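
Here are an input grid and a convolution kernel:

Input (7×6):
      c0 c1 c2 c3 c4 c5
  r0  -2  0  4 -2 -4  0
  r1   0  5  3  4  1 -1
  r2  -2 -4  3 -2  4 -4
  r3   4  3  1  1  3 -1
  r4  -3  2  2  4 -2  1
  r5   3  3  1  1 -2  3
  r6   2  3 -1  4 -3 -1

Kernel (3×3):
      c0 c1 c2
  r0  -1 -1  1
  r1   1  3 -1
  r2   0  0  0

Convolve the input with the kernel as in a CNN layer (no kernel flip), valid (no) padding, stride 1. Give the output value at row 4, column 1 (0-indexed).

5

The receptive field on the input at this output position is [2 2 4 / 3 1 1 / 3 -1 4]. Elementwise product with the kernel and sum: 2·-1 + 2·-1 + 4·1 + 3·1 + 1·3 + 1·-1.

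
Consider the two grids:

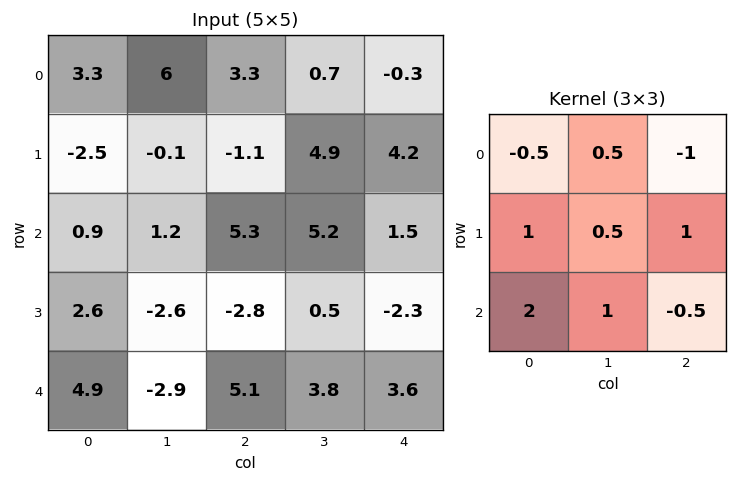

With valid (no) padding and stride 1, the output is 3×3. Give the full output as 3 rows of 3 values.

-5.25 7.3 19.6
13.1 -4.6 4.25
-2.3 -9.25 5.8

Output[0,0]: The receptive field on the input at this output position is [3.3 6 3.3 / -2.5 -0.1 -1.1 / 0.9 1.2 5.3]. Elementwise product with the kernel and sum: 3.3·-0.5 + 6·0.5 + 3.3·-1 + -2.5·1 + -0.1·0.5 + -1.1·1 + 0.9·2 + 1.2·1 + 5.3·-0.5.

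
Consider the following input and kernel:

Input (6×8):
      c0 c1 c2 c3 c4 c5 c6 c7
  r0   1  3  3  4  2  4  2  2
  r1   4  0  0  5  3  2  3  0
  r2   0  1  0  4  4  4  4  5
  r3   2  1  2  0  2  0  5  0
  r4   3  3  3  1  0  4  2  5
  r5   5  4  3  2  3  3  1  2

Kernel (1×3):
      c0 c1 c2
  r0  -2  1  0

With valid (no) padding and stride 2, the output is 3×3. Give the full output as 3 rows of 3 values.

Output[0,0]: The receptive field on the input at this output position is [1 3 3]. Elementwise product with the kernel and sum: 1·-2 + 3·1.
Output[0,1]: The receptive field on the input at this output position is [3 4 2]. Elementwise product with the kernel and sum: 3·-2 + 4·1.

1 -2 0
1 4 -4
-3 -5 4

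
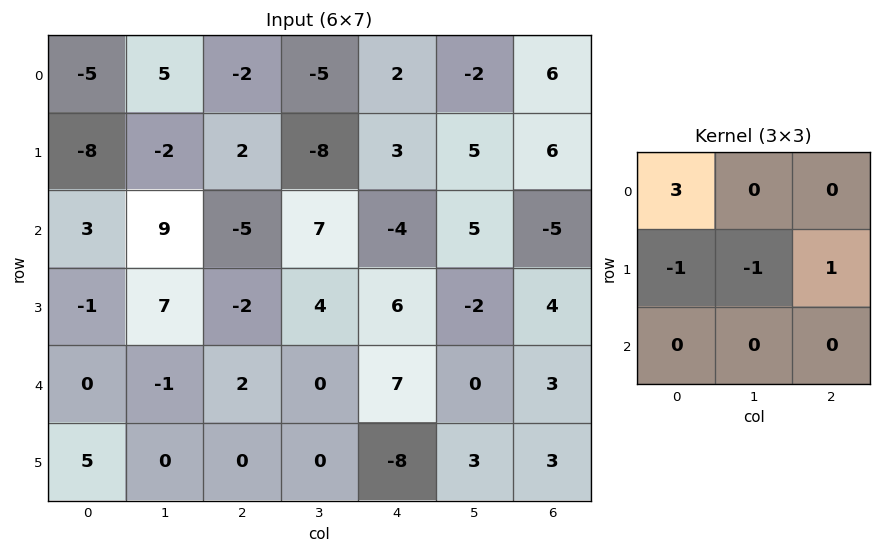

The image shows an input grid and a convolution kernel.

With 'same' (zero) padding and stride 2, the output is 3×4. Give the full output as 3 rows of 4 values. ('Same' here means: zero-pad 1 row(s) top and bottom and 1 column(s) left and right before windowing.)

10 -8 1 -4
6 -3 -22 15
-1 20 5 -9

Output[0,0]: The receptive field on the zero-padded input at this output position is [0 0 0 / 0 -5 5 / 0 -8 -2]. Elementwise product with the kernel and sum: 0·3 + 0·-1 + -5·-1 + 5·1.
Output[0,1]: The receptive field on the zero-padded input at this output position is [0 0 0 / 5 -2 -5 / -2 2 -8]. Elementwise product with the kernel and sum: 0·3 + 5·-1 + -2·-1 + -5·1.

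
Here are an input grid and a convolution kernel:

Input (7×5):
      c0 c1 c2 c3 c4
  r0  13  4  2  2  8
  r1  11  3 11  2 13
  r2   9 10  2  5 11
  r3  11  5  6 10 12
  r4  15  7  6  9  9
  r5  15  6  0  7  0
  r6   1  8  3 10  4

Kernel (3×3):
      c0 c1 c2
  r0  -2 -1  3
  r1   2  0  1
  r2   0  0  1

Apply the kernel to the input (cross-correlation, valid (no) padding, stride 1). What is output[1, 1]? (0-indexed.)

24

The receptive field on the input at this output position is [3 11 2 / 10 2 5 / 5 6 10]. Elementwise product with the kernel and sum: 3·-2 + 11·-1 + 2·3 + 10·2 + 5·1 + 10·1.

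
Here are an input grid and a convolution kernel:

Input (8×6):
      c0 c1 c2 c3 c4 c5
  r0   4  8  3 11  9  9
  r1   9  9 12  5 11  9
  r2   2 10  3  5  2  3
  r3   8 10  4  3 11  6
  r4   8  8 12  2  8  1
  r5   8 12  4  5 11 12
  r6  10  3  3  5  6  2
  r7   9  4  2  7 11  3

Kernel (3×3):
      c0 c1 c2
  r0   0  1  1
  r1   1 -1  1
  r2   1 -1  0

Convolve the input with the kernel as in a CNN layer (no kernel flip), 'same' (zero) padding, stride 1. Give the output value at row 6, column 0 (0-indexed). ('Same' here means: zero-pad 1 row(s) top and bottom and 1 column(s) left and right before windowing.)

4

The receptive field on the zero-padded input at this output position is [0 8 12 / 0 10 3 / 0 9 4]. Elementwise product with the kernel and sum: 8·1 + 12·1 + 0·1 + 10·-1 + 3·1 + 0·1 + 9·-1.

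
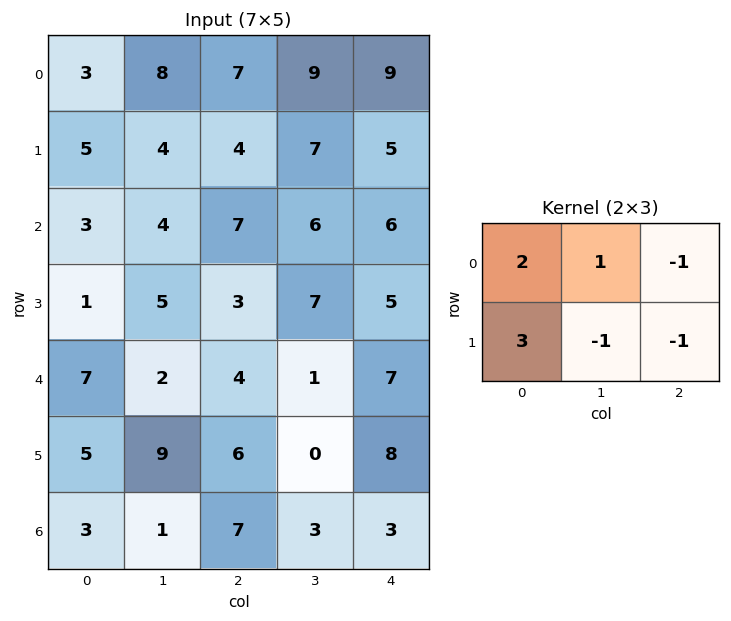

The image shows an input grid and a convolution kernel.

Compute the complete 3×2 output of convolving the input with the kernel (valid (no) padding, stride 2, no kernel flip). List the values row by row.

14 14
-2 11
12 12

Output[0,0]: The receptive field on the input at this output position is [3 8 7 / 5 4 4]. Elementwise product with the kernel and sum: 3·2 + 8·1 + 7·-1 + 5·3 + 4·-1 + 4·-1.
Output[0,1]: The receptive field on the input at this output position is [7 9 9 / 4 7 5]. Elementwise product with the kernel and sum: 7·2 + 9·1 + 9·-1 + 4·3 + 7·-1 + 5·-1.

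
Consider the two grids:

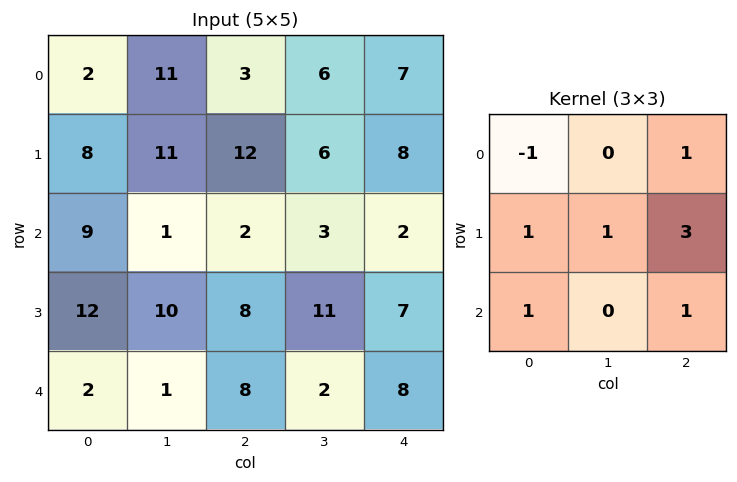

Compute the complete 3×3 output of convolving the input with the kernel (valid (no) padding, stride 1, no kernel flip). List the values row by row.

Output[0,0]: The receptive field on the input at this output position is [2 11 3 / 8 11 12 / 9 1 2]. Elementwise product with the kernel and sum: 2·-1 + 3·1 + 8·1 + 11·1 + 12·3 + 9·1 + 2·1.
Output[0,1]: The receptive field on the input at this output position is [11 3 6 / 11 12 6 / 1 2 3]. Elementwise product with the kernel and sum: 11·-1 + 6·1 + 11·1 + 12·1 + 6·3 + 1·1 + 3·1.

67 40 50
40 28 22
49 56 56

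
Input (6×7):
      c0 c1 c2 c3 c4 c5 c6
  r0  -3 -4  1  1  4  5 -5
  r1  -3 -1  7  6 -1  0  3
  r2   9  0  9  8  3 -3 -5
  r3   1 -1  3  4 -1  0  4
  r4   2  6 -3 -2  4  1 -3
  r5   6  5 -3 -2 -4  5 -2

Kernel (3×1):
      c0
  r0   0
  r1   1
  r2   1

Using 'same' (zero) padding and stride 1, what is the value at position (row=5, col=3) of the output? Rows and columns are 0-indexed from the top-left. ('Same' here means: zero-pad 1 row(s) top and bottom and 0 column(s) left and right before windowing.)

-2

The receptive field on the zero-padded input at this output position is [-2 / -2 / 0]. Elementwise product with the kernel and sum: -2·1 + 0·1.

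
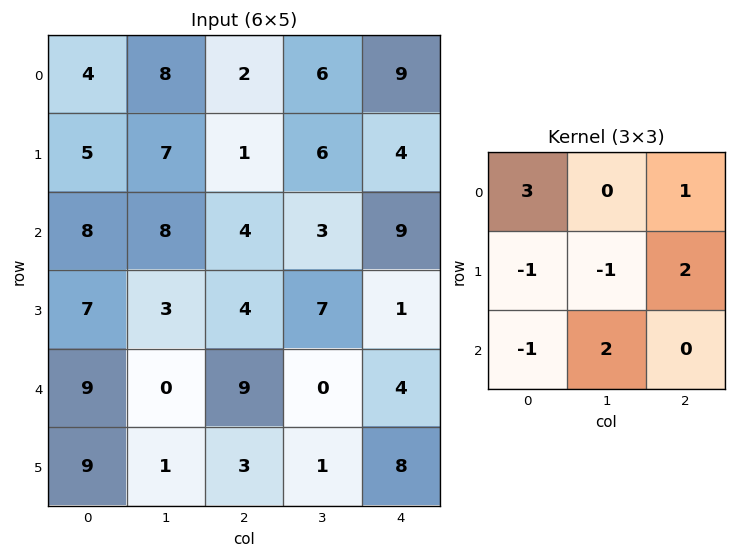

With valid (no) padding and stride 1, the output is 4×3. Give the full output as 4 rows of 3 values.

Output[0,0]: The receptive field on the input at this output position is [4 8 2 / 5 7 1 / 8 8 4]. Elementwise product with the kernel and sum: 4·3 + 2·1 + 5·-1 + 7·-1 + 1·2 + 8·-1 + 8·2.

12 34 18
7 26 28
17 52 3
27 12 11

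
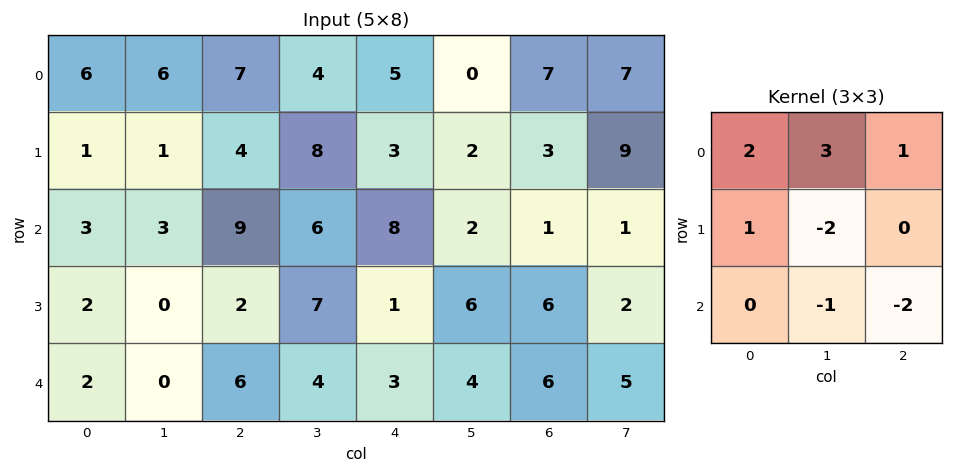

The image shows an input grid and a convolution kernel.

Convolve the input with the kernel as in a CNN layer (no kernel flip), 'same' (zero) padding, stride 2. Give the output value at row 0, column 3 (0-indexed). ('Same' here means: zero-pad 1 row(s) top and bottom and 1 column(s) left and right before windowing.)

The receptive field on the zero-padded input at this output position is [0 0 0 / 0 7 7 / 2 3 9]. Elementwise product with the kernel and sum: 0·2 + 0·3 + 0·1 + 0·1 + 7·-2 + 3·-1 + 9·-2.

-35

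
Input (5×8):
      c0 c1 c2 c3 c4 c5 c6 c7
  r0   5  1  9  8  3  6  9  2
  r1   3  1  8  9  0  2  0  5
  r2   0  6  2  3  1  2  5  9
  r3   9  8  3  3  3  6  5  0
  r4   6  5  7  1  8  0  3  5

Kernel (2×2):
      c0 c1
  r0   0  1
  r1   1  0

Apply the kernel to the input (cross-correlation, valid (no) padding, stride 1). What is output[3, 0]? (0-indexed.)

14

The receptive field on the input at this output position is [9 8 / 6 5]. Elementwise product with the kernel and sum: 8·1 + 6·1.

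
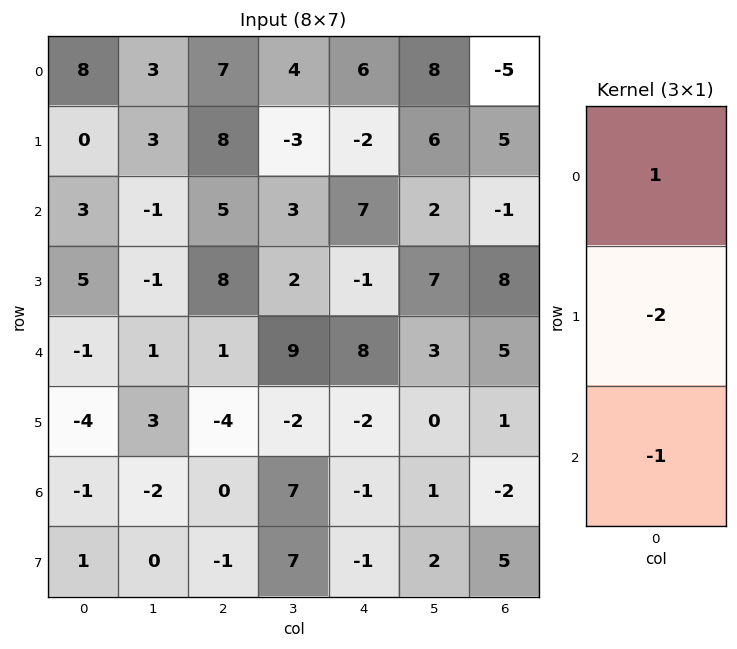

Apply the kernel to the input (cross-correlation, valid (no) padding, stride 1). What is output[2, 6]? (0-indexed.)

The receptive field on the input at this output position is [-1 / 8 / 5]. Elementwise product with the kernel and sum: -1·1 + 8·-2 + 5·-1.

-22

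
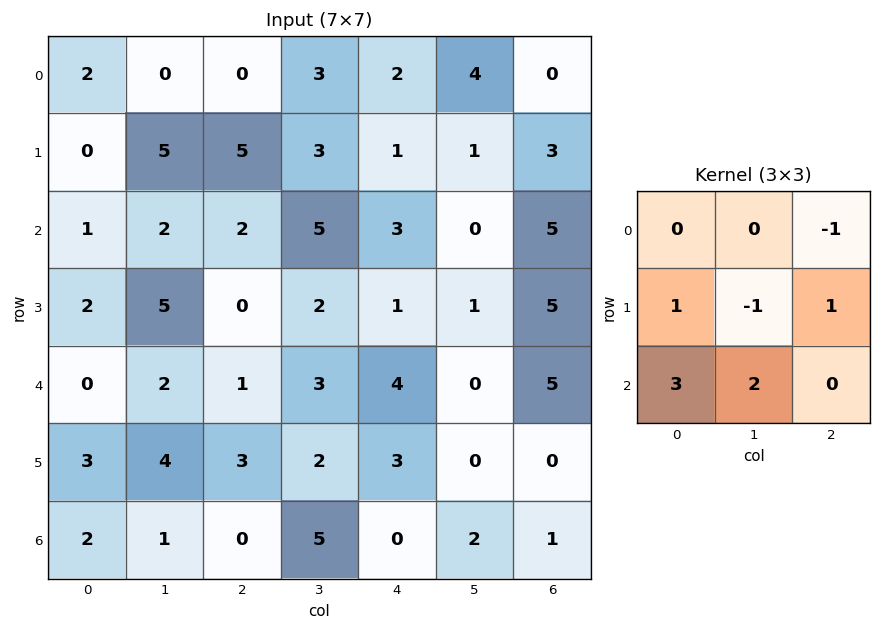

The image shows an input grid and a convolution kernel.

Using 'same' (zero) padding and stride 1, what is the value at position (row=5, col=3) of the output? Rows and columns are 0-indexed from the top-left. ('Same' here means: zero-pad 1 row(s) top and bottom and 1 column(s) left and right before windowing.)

The receptive field on the zero-padded input at this output position is [1 3 4 / 3 2 3 / 0 5 0]. Elementwise product with the kernel and sum: 4·-1 + 3·1 + 2·-1 + 3·1 + 0·3 + 5·2.

10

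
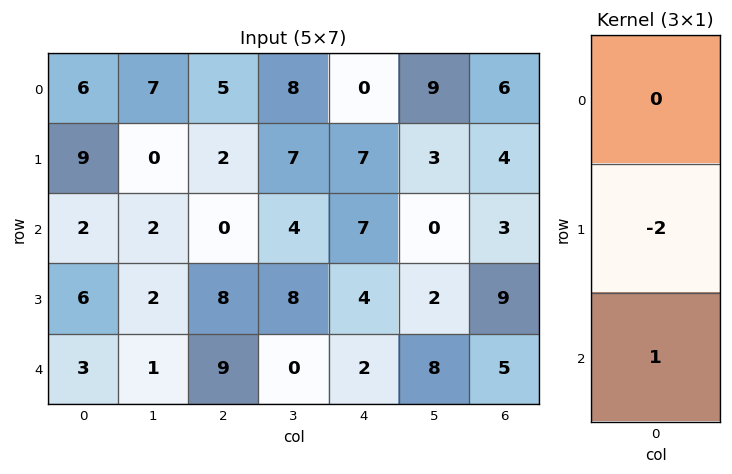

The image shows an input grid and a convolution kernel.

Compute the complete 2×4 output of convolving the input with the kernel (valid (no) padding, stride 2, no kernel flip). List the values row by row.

-16 -4 -7 -5
-9 -7 -6 -13

Output[0,0]: The receptive field on the input at this output position is [6 / 9 / 2]. Elementwise product with the kernel and sum: 9·-2 + 2·1.
Output[0,1]: The receptive field on the input at this output position is [5 / 2 / 0]. Elementwise product with the kernel and sum: 2·-2 + 0·1.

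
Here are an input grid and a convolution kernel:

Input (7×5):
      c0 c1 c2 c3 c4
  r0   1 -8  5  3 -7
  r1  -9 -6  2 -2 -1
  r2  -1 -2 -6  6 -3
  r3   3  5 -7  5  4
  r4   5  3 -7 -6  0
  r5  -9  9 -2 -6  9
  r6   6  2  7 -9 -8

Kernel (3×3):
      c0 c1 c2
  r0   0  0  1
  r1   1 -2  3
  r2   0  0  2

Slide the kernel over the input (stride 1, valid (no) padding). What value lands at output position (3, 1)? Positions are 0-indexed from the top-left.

The receptive field on the input at this output position is [5 -7 5 / 3 -7 -6 / 9 -2 -6]. Elementwise product with the kernel and sum: 5·1 + 3·1 + -7·-2 + -6·3 + -6·2.

-8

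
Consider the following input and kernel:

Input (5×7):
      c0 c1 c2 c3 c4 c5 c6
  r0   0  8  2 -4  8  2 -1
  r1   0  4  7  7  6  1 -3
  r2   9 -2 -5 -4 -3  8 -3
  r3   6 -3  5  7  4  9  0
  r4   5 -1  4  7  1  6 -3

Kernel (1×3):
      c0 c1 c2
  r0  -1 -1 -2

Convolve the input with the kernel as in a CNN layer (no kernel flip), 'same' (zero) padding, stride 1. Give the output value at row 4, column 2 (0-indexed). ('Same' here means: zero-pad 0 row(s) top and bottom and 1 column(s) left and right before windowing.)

-17

The receptive field on the zero-padded input at this output position is [-1 4 7]. Elementwise product with the kernel and sum: -1·-1 + 4·-1 + 7·-2.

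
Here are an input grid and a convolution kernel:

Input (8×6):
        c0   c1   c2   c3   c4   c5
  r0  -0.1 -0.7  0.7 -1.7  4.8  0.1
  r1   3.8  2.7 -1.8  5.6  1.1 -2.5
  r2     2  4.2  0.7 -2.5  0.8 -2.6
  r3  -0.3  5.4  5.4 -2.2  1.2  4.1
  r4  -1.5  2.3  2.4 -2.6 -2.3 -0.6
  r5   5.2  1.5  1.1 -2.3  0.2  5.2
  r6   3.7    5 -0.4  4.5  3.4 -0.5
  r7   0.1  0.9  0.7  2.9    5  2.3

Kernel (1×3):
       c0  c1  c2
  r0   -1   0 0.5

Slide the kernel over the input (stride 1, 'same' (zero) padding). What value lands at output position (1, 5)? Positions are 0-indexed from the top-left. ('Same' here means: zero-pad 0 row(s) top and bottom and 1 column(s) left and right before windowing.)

The receptive field on the zero-padded input at this output position is [1.1 -2.5 0]. Elementwise product with the kernel and sum: 1.1·-1 + 0·0.5.

-1.1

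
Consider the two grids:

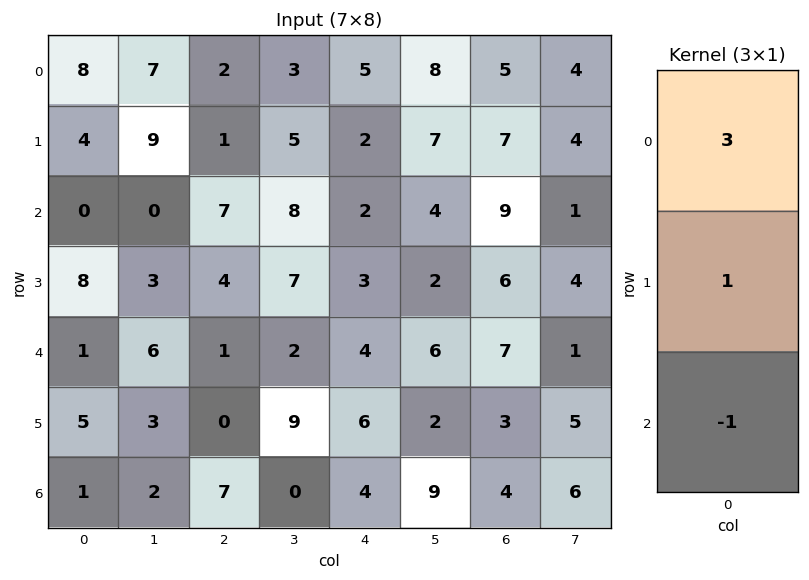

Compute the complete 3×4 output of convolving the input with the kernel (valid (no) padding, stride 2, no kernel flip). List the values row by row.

Output[0,0]: The receptive field on the input at this output position is [8 / 4 / 0]. Elementwise product with the kernel and sum: 8·3 + 4·1 + 0·-1.
Output[0,1]: The receptive field on the input at this output position is [2 / 1 / 7]. Elementwise product with the kernel and sum: 2·3 + 1·1 + 7·-1.

28 0 15 13
7 24 5 26
7 -4 14 20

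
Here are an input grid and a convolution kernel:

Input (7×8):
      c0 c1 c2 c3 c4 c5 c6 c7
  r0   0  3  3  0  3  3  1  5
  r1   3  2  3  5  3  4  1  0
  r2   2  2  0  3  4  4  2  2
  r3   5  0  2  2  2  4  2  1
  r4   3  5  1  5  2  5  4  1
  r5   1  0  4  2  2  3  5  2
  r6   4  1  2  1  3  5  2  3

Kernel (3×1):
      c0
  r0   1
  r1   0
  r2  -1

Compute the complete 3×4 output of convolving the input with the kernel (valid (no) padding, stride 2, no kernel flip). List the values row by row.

Output[0,0]: The receptive field on the input at this output position is [0 / 3 / 2]. Elementwise product with the kernel and sum: 0·1 + 2·-1.
Output[0,1]: The receptive field on the input at this output position is [3 / 3 / 0]. Elementwise product with the kernel and sum: 3·1 + 0·-1.

-2 3 -1 -1
-1 -1 2 -2
-1 -1 -1 2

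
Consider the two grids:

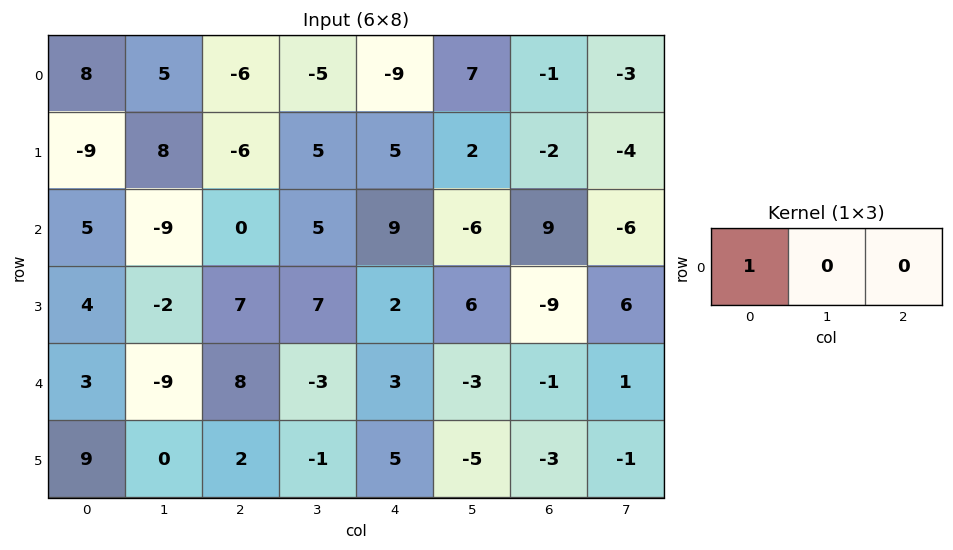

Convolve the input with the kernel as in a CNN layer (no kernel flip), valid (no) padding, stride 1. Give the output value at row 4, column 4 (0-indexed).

The receptive field on the input at this output position is [3 -3 -1]. Elementwise product with the kernel and sum: 3·1.

3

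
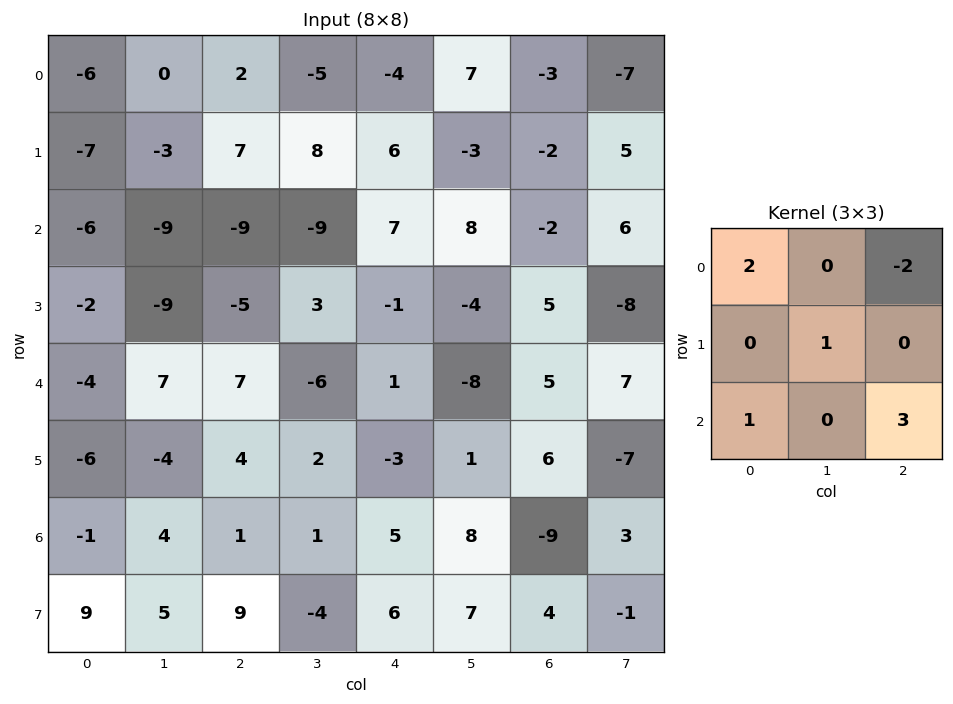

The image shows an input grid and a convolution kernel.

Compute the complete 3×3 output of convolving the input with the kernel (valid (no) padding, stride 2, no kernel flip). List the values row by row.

-52 32 -4
14 -19 30
-24 30 -29

Output[0,0]: The receptive field on the input at this output position is [-6 0 2 / -7 -3 7 / -6 -9 -9]. Elementwise product with the kernel and sum: -6·2 + 2·-2 + -3·1 + -6·1 + -9·3.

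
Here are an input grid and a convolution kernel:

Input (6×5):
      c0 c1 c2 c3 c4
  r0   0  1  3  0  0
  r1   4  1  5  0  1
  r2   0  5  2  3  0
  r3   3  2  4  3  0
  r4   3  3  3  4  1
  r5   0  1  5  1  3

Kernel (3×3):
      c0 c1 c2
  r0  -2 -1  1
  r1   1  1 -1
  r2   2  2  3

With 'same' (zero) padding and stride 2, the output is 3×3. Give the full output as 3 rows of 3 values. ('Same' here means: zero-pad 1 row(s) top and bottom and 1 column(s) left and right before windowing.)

10 16 2
4 18 8
2 12 7

Output[0,0]: The receptive field on the zero-padded input at this output position is [0 0 0 / 0 0 1 / 0 4 1]. Elementwise product with the kernel and sum: 0·-2 + 0·-1 + 0·1 + 0·1 + 0·1 + 1·-1 + 0·2 + 4·2 + 1·3.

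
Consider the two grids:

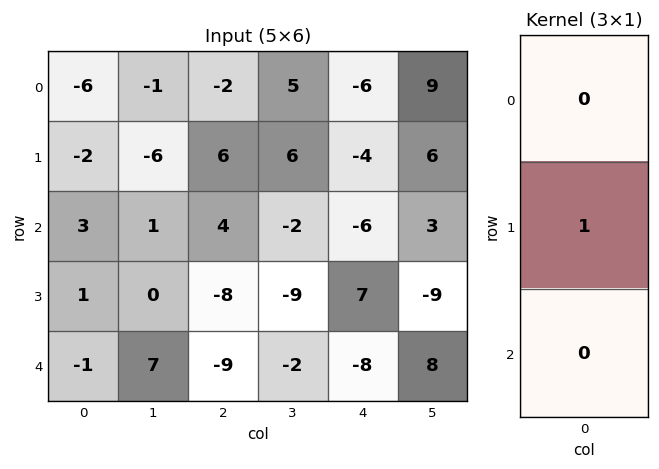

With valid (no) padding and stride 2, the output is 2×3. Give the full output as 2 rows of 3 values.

-2 6 -4
1 -8 7

Output[0,0]: The receptive field on the input at this output position is [-6 / -2 / 3]. Elementwise product with the kernel and sum: -2·1.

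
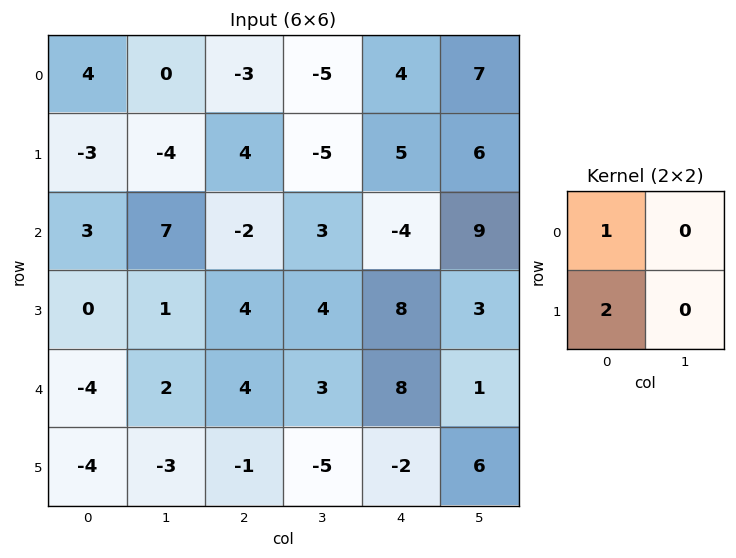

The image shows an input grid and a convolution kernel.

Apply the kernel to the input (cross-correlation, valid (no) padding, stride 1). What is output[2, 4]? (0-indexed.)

12

The receptive field on the input at this output position is [-4 9 / 8 3]. Elementwise product with the kernel and sum: -4·1 + 8·2.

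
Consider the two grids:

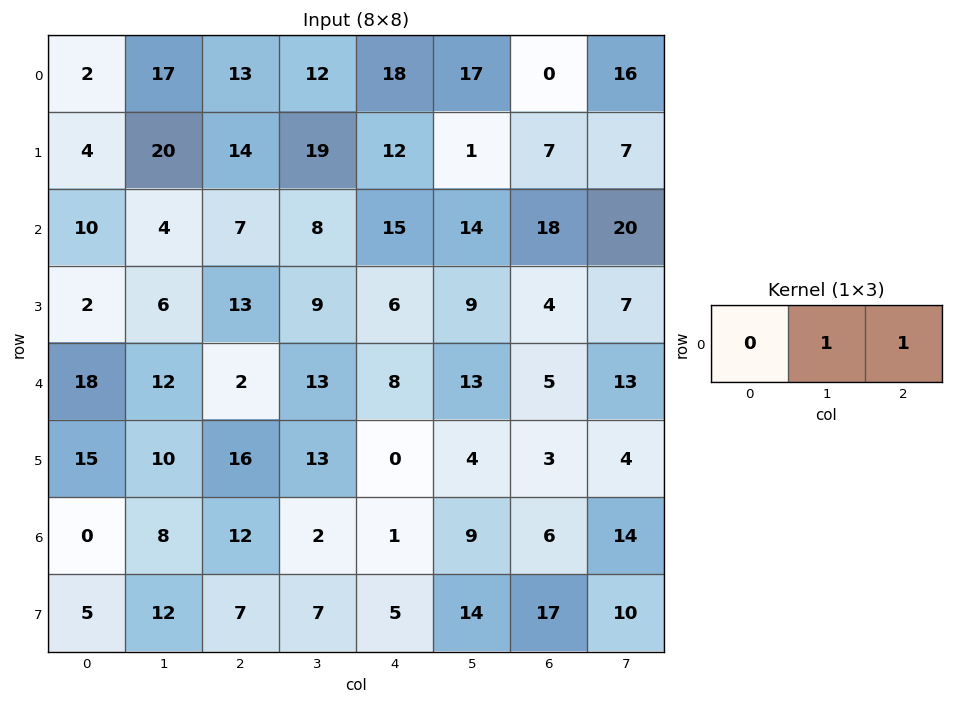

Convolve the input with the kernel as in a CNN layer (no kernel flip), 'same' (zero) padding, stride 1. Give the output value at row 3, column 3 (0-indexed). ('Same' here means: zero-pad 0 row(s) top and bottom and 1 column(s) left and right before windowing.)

The receptive field on the zero-padded input at this output position is [13 9 6]. Elementwise product with the kernel and sum: 9·1 + 6·1.

15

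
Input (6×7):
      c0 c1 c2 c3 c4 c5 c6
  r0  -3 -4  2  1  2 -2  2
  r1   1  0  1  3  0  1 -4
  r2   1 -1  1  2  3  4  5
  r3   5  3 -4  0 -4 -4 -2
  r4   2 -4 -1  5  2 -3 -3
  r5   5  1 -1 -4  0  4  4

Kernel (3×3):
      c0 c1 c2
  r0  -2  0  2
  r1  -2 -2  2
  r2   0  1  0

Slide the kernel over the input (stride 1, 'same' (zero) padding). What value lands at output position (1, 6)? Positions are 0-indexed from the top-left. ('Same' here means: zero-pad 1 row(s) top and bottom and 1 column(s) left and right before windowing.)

15

The receptive field on the zero-padded input at this output position is [-2 2 0 / 1 -4 0 / 4 5 0]. Elementwise product with the kernel and sum: -2·-2 + 0·2 + 1·-2 + -4·-2 + 0·2 + 5·1.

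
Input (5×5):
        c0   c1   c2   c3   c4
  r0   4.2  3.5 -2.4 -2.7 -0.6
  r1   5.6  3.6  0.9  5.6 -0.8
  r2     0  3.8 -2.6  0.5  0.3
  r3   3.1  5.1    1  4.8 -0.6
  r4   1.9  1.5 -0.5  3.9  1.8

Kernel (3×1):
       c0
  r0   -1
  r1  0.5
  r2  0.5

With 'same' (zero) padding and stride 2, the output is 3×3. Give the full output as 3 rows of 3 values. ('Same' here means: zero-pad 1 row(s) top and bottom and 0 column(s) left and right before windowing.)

Output[0,0]: The receptive field on the zero-padded input at this output position is [0 / 4.2 / 5.6]. Elementwise product with the kernel and sum: 0·-1 + 4.2·0.5 + 5.6·0.5.

4.9 -0.75 -0.7
-4.05 -1.7 0.65
-2.15 -1.25 1.5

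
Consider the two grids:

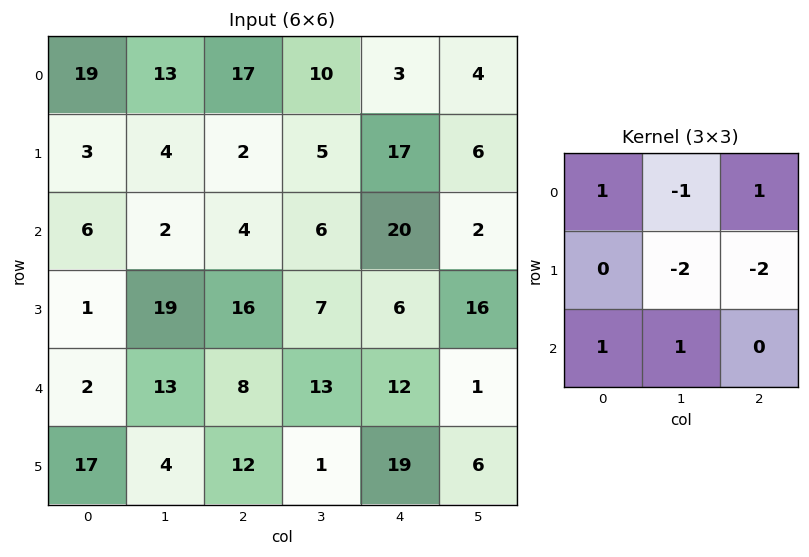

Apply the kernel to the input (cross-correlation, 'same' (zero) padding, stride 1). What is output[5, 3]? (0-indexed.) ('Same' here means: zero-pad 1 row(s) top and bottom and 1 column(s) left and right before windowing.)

The receptive field on the zero-padded input at this output position is [8 13 12 / 12 1 19 / 0 0 0]. Elementwise product with the kernel and sum: 8·1 + 13·-1 + 12·1 + 1·-2 + 19·-2 + 0·1 + 0·1.

-33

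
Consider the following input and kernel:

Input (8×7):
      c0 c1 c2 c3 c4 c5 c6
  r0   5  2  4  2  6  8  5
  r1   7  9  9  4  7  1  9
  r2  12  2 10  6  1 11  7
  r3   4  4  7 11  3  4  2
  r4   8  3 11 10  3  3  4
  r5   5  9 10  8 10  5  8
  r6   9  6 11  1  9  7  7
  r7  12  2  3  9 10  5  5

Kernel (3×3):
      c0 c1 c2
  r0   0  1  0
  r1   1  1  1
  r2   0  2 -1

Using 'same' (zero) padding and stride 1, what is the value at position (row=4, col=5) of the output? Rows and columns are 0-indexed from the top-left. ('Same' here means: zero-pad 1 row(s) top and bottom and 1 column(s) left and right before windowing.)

16

The receptive field on the zero-padded input at this output position is [3 4 2 / 3 3 4 / 10 5 8]. Elementwise product with the kernel and sum: 4·1 + 3·1 + 3·1 + 4·1 + 5·2 + 8·-1.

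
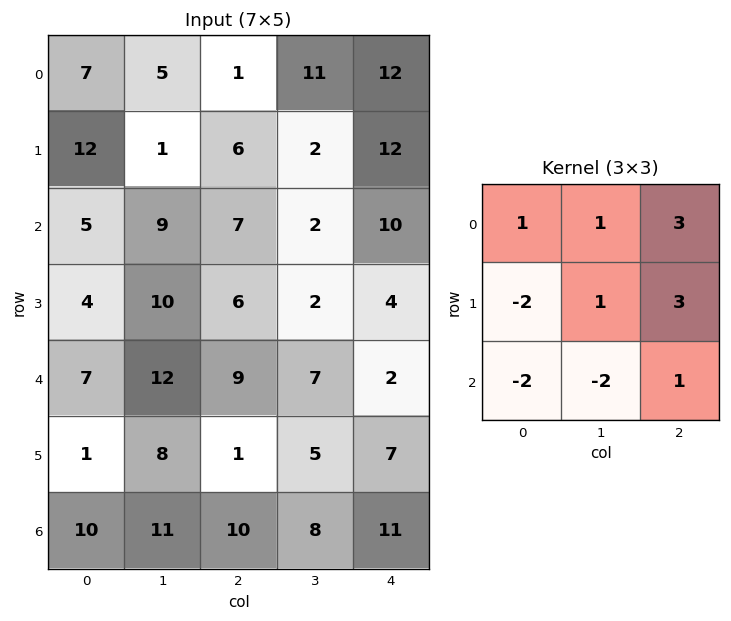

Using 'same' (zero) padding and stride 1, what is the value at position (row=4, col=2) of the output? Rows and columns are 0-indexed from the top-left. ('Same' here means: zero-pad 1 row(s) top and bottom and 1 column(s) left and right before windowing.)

The receptive field on the zero-padded input at this output position is [10 6 2 / 12 9 7 / 8 1 5]. Elementwise product with the kernel and sum: 10·1 + 6·1 + 2·3 + 12·-2 + 9·1 + 7·3 + 8·-2 + 1·-2 + 5·1.

15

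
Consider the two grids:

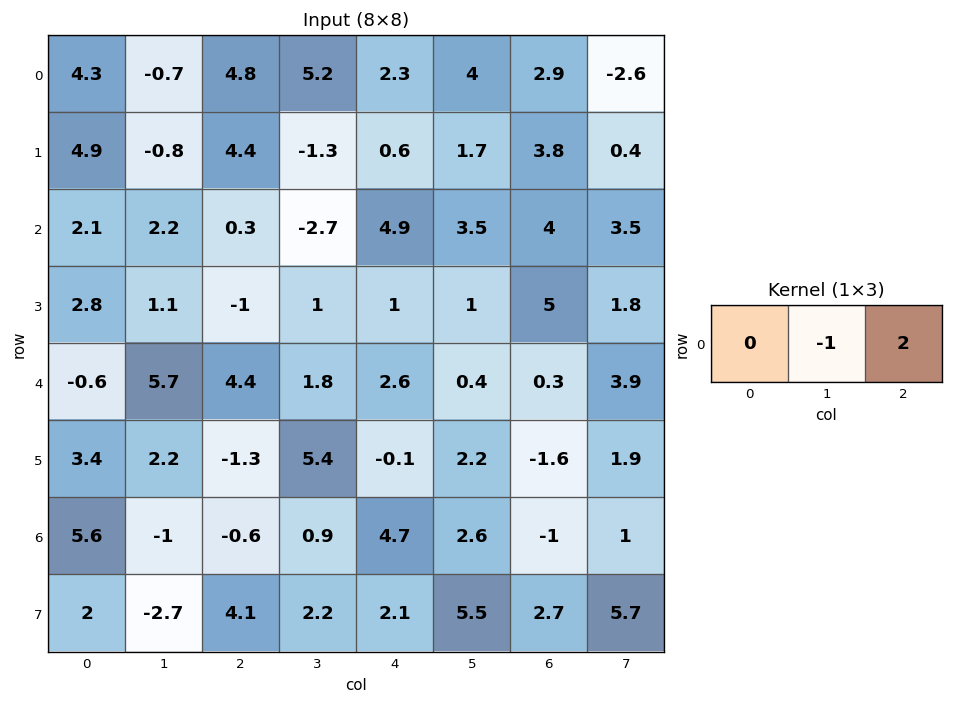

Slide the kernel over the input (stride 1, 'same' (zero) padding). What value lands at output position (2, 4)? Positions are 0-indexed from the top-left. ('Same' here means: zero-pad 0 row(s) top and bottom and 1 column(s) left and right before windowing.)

The receptive field on the zero-padded input at this output position is [-2.7 4.9 3.5]. Elementwise product with the kernel and sum: 4.9·-1 + 3.5·2.

2.1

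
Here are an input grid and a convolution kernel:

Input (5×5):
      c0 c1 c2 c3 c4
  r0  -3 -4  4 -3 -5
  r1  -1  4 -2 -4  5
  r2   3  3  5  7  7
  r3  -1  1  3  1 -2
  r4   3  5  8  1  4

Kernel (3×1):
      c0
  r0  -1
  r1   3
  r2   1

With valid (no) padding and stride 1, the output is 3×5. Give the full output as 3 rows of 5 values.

Output[0,0]: The receptive field on the input at this output position is [-3 / -1 / 3]. Elementwise product with the kernel and sum: -3·-1 + -1·3 + 3·1.
Output[0,1]: The receptive field on the input at this output position is [-4 / 4 / 3]. Elementwise product with the kernel and sum: -4·-1 + 4·3 + 3·1.

3 19 -5 -2 27
9 6 20 26 14
-3 5 12 -3 -9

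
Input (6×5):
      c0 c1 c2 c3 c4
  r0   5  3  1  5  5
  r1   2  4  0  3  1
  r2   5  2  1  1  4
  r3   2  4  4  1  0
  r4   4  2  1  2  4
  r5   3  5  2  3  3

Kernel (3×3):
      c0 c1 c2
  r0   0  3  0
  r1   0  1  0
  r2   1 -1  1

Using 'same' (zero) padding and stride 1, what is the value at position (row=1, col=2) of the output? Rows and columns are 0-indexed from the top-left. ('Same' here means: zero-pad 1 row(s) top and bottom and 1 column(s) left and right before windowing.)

5

The receptive field on the zero-padded input at this output position is [3 1 5 / 4 0 3 / 2 1 1]. Elementwise product with the kernel and sum: 1·3 + 0·1 + 2·1 + 1·-1 + 1·1.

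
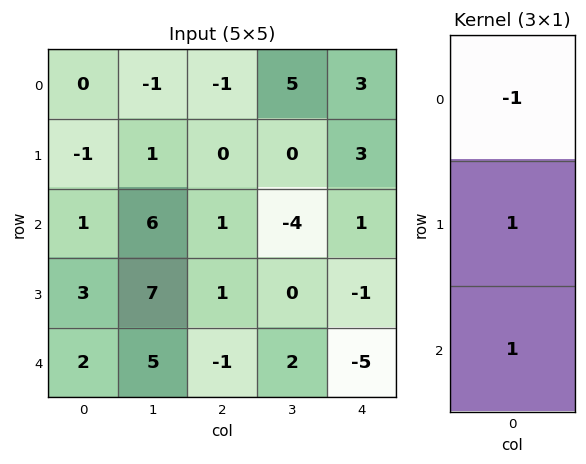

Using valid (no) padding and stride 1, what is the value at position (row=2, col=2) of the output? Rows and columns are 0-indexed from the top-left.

-1

The receptive field on the input at this output position is [1 / 1 / -1]. Elementwise product with the kernel and sum: 1·-1 + 1·1 + -1·1.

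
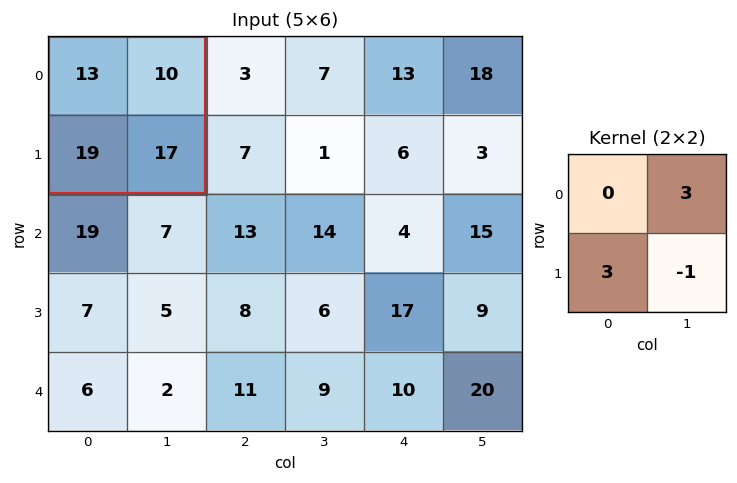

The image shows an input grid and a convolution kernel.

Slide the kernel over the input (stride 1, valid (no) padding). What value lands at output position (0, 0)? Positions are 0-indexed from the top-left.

70

The receptive field on the input at this output position is [13 10 / 19 17]. Elementwise product with the kernel and sum: 10·3 + 19·3 + 17·-1.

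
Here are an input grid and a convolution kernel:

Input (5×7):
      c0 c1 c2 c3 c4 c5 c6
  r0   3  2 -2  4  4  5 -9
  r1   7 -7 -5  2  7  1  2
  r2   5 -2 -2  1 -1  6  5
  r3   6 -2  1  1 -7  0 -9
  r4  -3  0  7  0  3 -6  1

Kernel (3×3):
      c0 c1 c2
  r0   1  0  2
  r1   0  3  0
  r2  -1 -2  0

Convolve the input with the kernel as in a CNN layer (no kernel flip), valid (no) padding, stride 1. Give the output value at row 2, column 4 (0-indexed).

The receptive field on the input at this output position is [-1 6 5 / -7 0 -9 / 3 -6 1]. Elementwise product with the kernel and sum: -1·1 + 5·2 + 0·3 + 3·-1 + -6·-2.

18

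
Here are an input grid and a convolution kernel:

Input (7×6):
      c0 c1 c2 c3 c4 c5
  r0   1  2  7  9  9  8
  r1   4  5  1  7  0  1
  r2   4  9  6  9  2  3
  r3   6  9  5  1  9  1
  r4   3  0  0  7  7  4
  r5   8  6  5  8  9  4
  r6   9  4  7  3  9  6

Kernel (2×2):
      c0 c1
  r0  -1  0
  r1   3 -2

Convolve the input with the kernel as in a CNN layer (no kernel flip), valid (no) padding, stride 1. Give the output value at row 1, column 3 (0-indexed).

16

The receptive field on the input at this output position is [7 0 / 9 2]. Elementwise product with the kernel and sum: 7·-1 + 9·3 + 2·-2.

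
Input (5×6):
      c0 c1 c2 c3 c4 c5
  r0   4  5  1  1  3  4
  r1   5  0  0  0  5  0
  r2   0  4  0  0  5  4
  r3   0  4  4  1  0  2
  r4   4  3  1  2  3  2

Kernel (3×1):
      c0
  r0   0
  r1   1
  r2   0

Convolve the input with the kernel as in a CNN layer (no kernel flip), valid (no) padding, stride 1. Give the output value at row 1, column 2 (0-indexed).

0

The receptive field on the input at this output position is [0 / 0 / 4]. Elementwise product with the kernel and sum: 0·1.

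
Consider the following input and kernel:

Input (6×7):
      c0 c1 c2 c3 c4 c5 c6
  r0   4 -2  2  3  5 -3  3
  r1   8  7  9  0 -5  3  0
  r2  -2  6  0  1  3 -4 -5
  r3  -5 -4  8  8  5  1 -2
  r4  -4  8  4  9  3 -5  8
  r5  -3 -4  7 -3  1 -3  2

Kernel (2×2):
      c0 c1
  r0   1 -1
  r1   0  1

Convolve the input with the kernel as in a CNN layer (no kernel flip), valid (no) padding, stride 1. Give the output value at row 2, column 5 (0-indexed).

-1

The receptive field on the input at this output position is [-4 -5 / 1 -2]. Elementwise product with the kernel and sum: -4·1 + -5·-1 + -2·1.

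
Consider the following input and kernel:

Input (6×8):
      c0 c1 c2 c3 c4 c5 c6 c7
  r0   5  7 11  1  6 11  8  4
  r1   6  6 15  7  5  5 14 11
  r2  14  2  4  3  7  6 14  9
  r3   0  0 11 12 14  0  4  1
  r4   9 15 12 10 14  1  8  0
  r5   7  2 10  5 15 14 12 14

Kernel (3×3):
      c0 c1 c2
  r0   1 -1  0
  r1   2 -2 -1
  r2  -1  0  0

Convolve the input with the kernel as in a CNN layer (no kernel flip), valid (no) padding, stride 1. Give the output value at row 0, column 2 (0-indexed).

The receptive field on the input at this output position is [11 1 6 / 15 7 5 / 4 3 7]. Elementwise product with the kernel and sum: 11·1 + 1·-1 + 15·2 + 7·-2 + 5·-1 + 4·-1.

17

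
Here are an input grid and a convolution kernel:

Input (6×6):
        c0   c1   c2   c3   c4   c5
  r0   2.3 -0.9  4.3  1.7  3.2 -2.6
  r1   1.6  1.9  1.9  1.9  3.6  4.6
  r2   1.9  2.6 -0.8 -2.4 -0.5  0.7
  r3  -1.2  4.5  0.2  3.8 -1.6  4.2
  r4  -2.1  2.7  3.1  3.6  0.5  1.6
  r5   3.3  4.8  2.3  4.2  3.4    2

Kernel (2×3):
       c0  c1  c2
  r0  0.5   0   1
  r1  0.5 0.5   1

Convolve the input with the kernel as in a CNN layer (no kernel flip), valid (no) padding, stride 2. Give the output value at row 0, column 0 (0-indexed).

The receptive field on the input at this output position is [2.3 -0.9 4.3 / 1.6 1.9 1.9]. Elementwise product with the kernel and sum: 2.3·0.5 + 4.3·1 + 1.6·0.5 + 1.9·0.5 + 1.9·1.

9.1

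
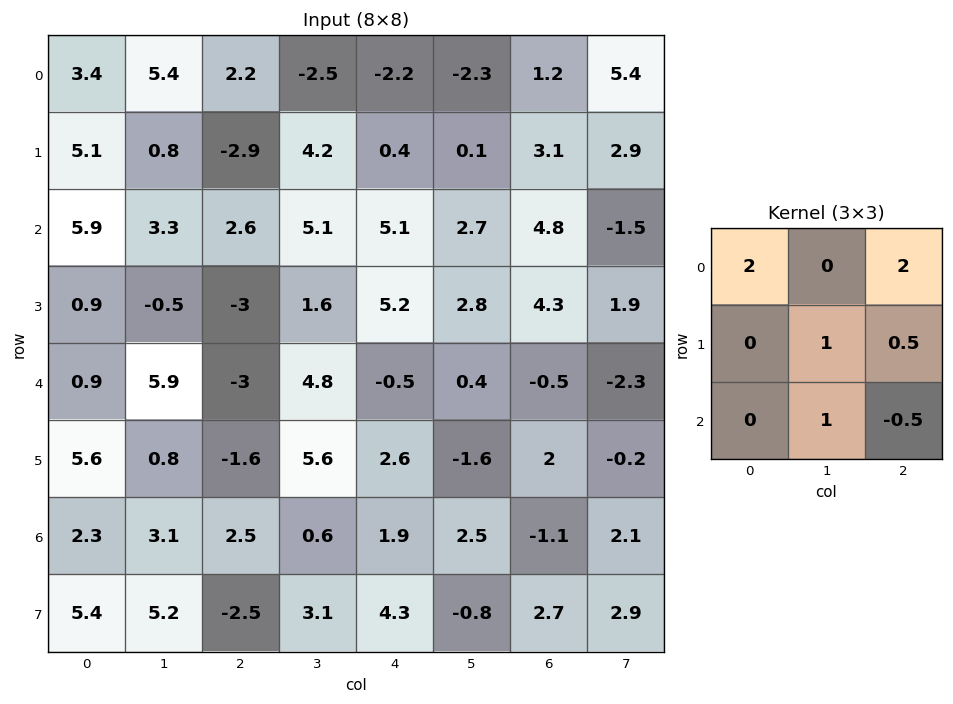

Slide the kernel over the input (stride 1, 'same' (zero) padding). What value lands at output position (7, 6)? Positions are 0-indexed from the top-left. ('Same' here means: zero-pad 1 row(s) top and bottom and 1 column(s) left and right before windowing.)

The receptive field on the zero-padded input at this output position is [2.5 -1.1 2.1 / -0.8 2.7 2.9 / 0 0 0]. Elementwise product with the kernel and sum: 2.5·2 + 2.1·2 + 2.7·1 + 2.9·0.5 + 0·1 + 0·-0.5.

13.35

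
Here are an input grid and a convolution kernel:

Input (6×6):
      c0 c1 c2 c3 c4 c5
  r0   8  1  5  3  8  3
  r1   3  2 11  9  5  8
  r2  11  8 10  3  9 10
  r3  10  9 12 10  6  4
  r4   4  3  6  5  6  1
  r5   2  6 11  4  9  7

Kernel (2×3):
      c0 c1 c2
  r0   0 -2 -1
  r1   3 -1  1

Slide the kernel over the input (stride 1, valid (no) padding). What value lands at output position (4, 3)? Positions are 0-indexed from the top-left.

The receptive field on the input at this output position is [5 6 1 / 4 9 7]. Elementwise product with the kernel and sum: 6·-2 + 1·-1 + 4·3 + 9·-1 + 7·1.

-3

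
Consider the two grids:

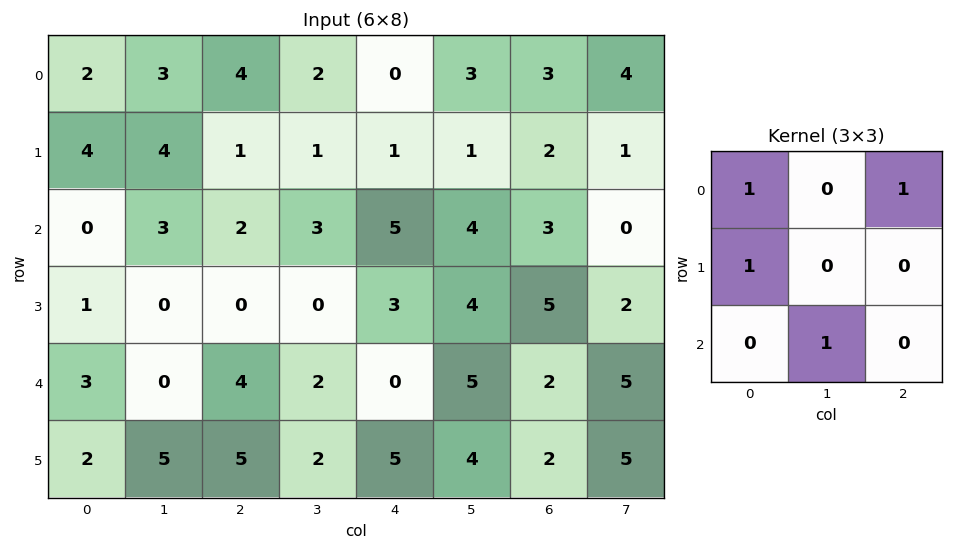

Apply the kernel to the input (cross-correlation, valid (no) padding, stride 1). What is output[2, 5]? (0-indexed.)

10

The receptive field on the input at this output position is [4 3 0 / 4 5 2 / 5 2 5]. Elementwise product with the kernel and sum: 4·1 + 0·1 + 4·1 + 2·1.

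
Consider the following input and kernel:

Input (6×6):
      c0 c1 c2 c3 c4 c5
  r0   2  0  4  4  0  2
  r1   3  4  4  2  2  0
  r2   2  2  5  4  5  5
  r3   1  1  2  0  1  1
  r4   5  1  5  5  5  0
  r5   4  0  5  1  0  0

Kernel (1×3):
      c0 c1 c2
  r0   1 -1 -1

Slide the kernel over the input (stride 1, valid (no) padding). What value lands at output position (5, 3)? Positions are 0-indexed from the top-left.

1

The receptive field on the input at this output position is [1 0 0]. Elementwise product with the kernel and sum: 1·1 + 0·-1 + 0·-1.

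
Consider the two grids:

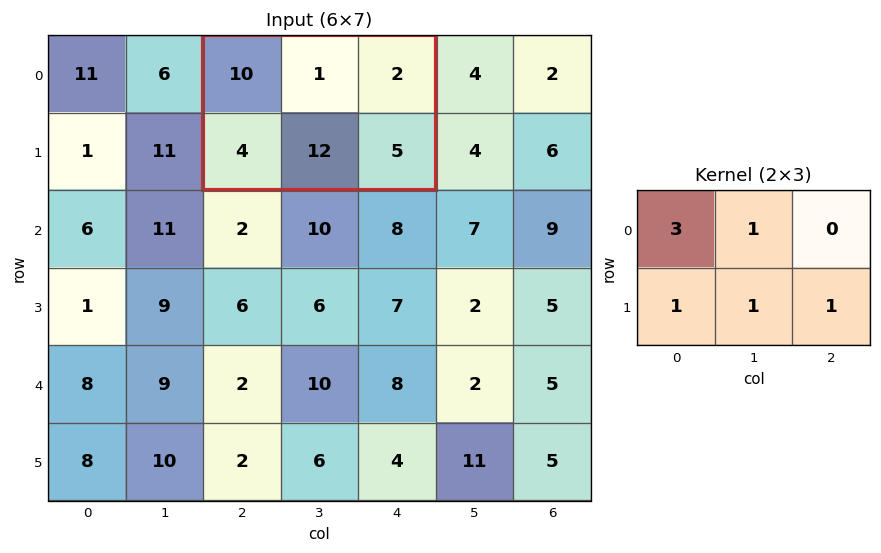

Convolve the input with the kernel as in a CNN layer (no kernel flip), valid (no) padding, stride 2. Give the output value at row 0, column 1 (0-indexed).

52

The receptive field on the input at this output position is [10 1 2 / 4 12 5]. Elementwise product with the kernel and sum: 10·3 + 1·1 + 4·1 + 12·1 + 5·1.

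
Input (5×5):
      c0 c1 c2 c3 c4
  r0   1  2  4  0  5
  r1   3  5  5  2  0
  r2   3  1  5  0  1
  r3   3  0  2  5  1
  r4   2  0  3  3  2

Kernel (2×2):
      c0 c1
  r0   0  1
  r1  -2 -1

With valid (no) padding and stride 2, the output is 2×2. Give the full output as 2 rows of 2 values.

Output[0,0]: The receptive field on the input at this output position is [1 2 / 3 5]. Elementwise product with the kernel and sum: 2·1 + 3·-2 + 5·-1.
Output[0,1]: The receptive field on the input at this output position is [4 0 / 5 2]. Elementwise product with the kernel and sum: 0·1 + 5·-2 + 2·-1.

-9 -12
-5 -9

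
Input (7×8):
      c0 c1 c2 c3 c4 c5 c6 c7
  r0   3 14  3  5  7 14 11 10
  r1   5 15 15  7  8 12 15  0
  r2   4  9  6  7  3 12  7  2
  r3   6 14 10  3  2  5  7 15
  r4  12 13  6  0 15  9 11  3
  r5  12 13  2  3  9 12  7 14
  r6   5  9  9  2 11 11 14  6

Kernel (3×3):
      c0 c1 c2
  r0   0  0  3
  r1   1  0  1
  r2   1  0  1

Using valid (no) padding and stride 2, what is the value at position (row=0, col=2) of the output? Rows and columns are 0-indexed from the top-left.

66

The receptive field on the input at this output position is [7 14 11 / 8 12 15 / 3 12 7]. Elementwise product with the kernel and sum: 11·3 + 8·1 + 15·1 + 3·1 + 7·1.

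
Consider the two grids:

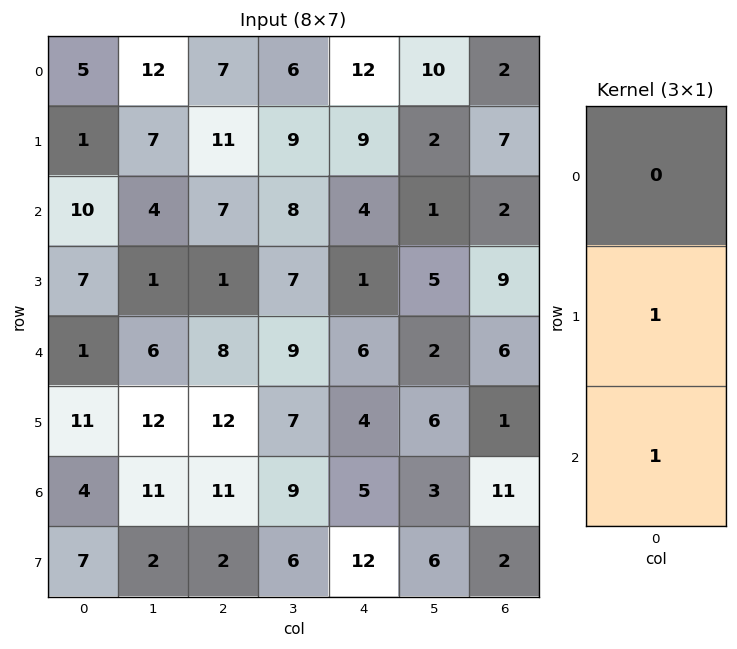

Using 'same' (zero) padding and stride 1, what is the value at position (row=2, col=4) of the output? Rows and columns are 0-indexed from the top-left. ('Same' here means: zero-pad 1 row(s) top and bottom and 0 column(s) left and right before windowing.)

The receptive field on the zero-padded input at this output position is [9 / 4 / 1]. Elementwise product with the kernel and sum: 4·1 + 1·1.

5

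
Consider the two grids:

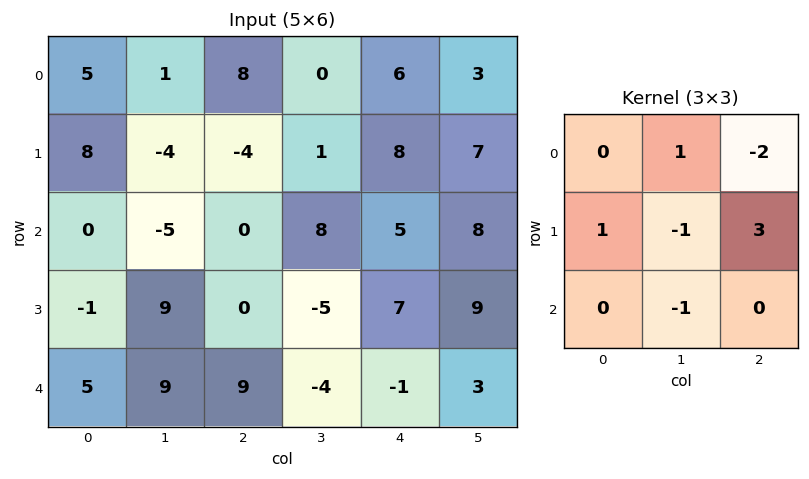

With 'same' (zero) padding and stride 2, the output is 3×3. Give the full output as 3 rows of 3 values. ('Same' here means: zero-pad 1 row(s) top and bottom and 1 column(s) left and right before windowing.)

Output[0,0]: The receptive field on the zero-padded input at this output position is [0 0 0 / 0 5 1 / 0 8 -4]. Elementwise product with the kernel and sum: 0·1 + 0·-2 + 0·1 + 5·-1 + 1·3 + 8·-1.

-10 -3 -5
2 13 14
3 -2 -5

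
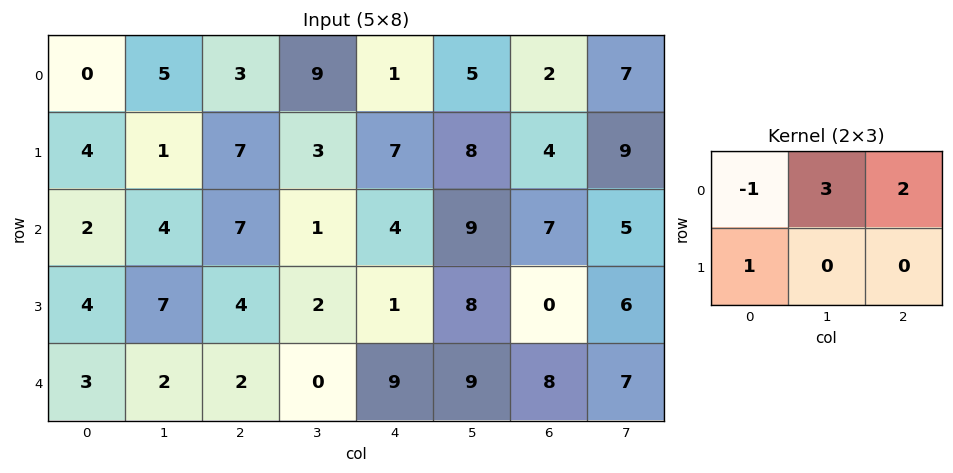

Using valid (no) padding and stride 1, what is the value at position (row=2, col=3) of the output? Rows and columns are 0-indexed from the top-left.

The receptive field on the input at this output position is [1 4 9 / 2 1 8]. Elementwise product with the kernel and sum: 1·-1 + 4·3 + 9·2 + 2·1.

31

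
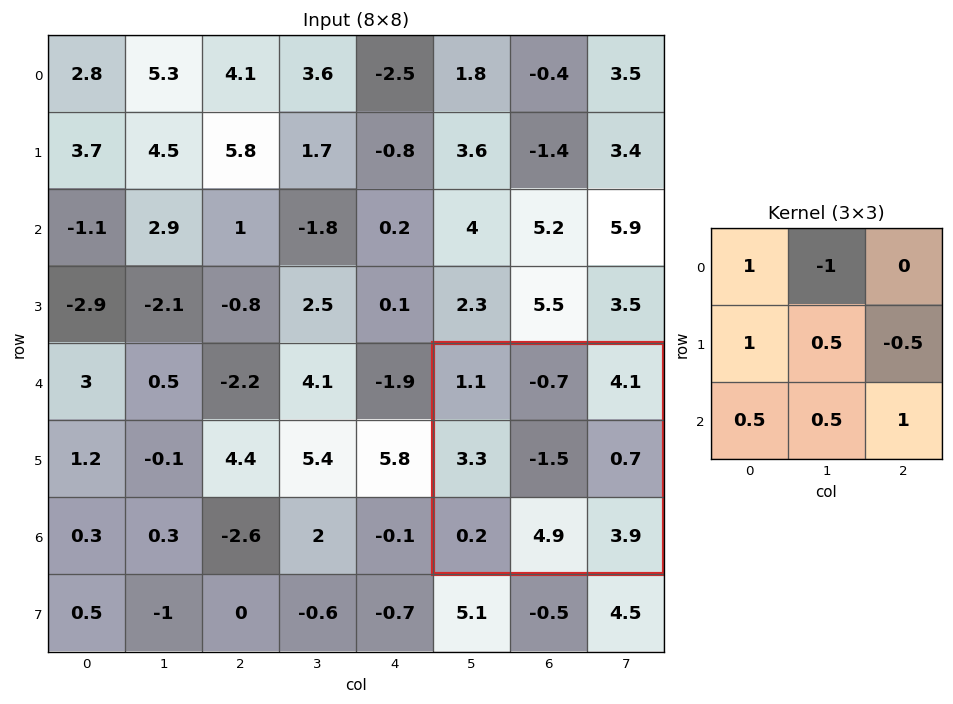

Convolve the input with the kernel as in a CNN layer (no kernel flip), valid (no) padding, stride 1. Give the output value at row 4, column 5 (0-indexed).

10.45

The receptive field on the input at this output position is [1.1 -0.7 4.1 / 3.3 -1.5 0.7 / 0.2 4.9 3.9]. Elementwise product with the kernel and sum: 1.1·1 + -0.7·-1 + 3.3·1 + -1.5·0.5 + 0.7·-0.5 + 0.2·0.5 + 4.9·0.5 + 3.9·1.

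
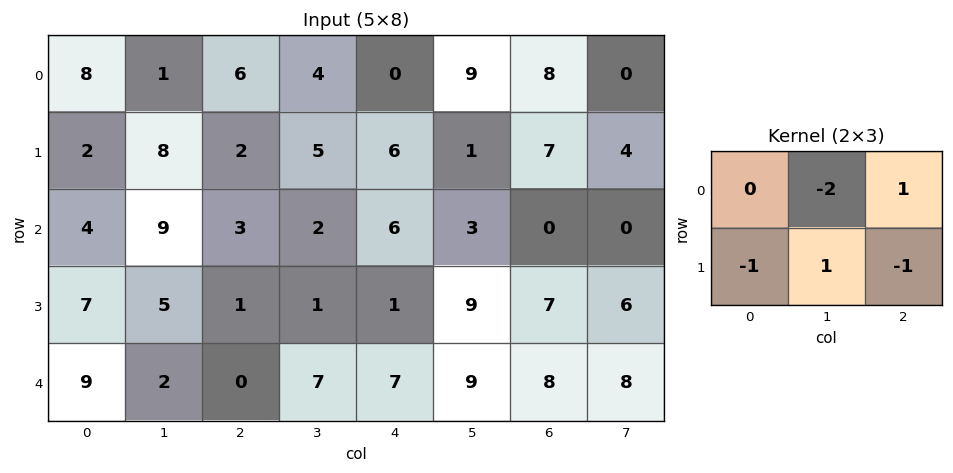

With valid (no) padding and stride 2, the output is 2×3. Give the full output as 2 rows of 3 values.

Output[0,0]: The receptive field on the input at this output position is [8 1 6 / 2 8 2]. Elementwise product with the kernel and sum: 1·-2 + 6·1 + 2·-1 + 8·1 + 2·-1.
Output[0,1]: The receptive field on the input at this output position is [6 4 0 / 2 5 6]. Elementwise product with the kernel and sum: 4·-2 + 0·1 + 2·-1 + 5·1 + 6·-1.

8 -11 -22
-18 1 -5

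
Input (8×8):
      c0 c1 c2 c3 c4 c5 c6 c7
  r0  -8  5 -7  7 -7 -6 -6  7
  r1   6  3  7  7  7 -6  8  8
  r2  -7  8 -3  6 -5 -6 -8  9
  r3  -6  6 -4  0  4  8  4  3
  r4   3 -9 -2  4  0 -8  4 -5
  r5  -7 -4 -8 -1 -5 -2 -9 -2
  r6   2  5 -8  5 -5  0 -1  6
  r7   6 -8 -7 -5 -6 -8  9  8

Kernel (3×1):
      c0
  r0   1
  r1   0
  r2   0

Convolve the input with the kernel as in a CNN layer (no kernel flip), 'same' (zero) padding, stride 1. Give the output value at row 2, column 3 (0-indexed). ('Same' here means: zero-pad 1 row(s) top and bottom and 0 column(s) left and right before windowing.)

7

The receptive field on the zero-padded input at this output position is [7 / 6 / 0]. Elementwise product with the kernel and sum: 7·1.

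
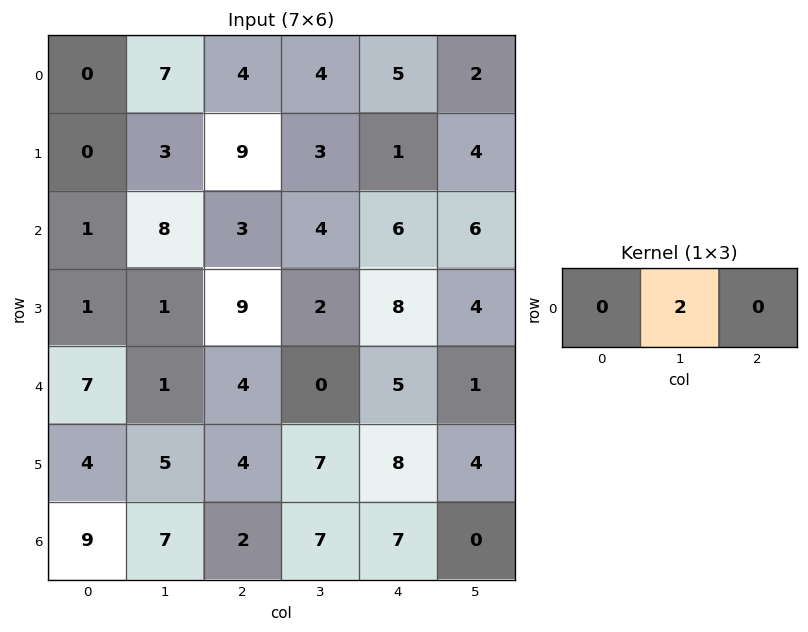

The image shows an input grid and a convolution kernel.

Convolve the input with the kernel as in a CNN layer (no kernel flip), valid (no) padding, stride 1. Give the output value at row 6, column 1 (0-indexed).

4

The receptive field on the input at this output position is [7 2 7]. Elementwise product with the kernel and sum: 2·2.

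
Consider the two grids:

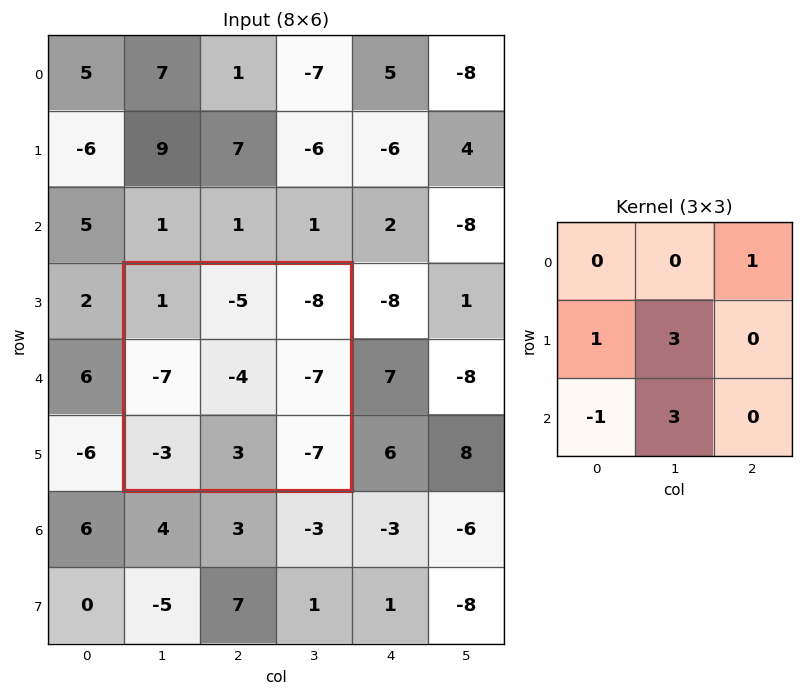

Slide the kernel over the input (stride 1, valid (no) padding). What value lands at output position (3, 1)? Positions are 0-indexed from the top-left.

The receptive field on the input at this output position is [1 -5 -8 / -7 -4 -7 / -3 3 -7]. Elementwise product with the kernel and sum: -8·1 + -7·1 + -4·3 + -3·-1 + 3·3.

-15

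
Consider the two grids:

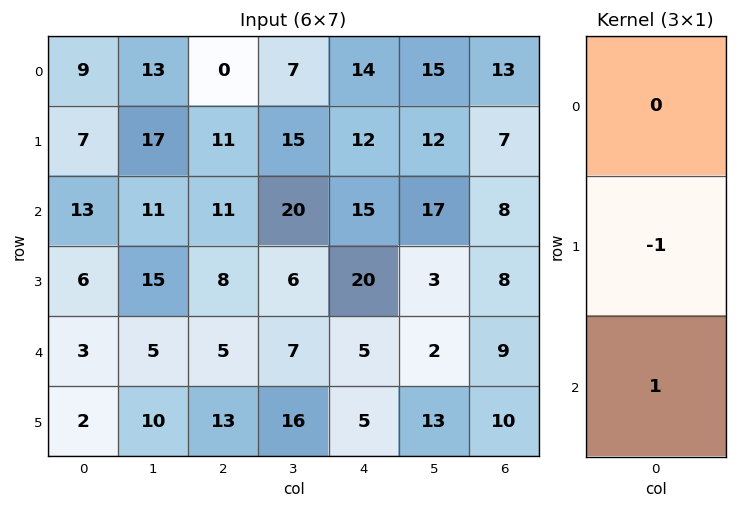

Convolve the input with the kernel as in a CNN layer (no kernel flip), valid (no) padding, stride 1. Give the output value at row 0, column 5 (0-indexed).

5

The receptive field on the input at this output position is [15 / 12 / 17]. Elementwise product with the kernel and sum: 12·-1 + 17·1.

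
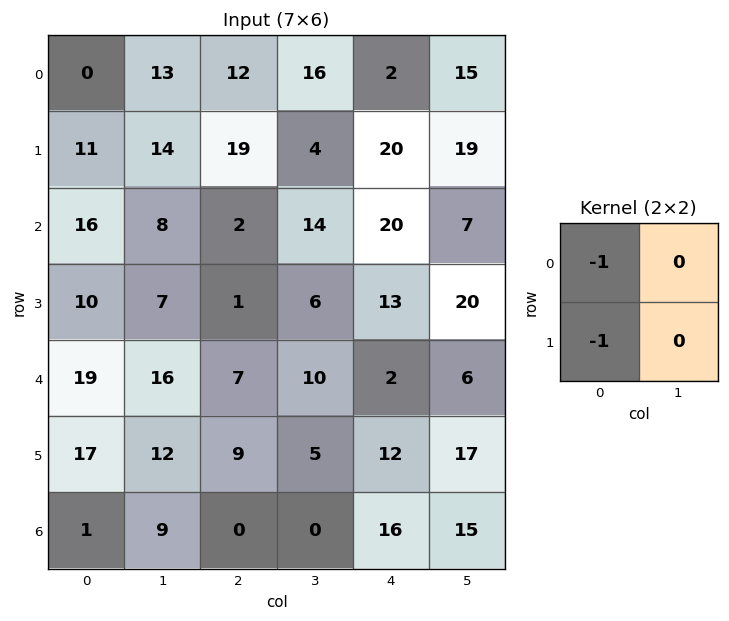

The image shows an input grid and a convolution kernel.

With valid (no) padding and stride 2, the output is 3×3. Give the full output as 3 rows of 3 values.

Output[0,0]: The receptive field on the input at this output position is [0 13 / 11 14]. Elementwise product with the kernel and sum: 0·-1 + 11·-1.
Output[0,1]: The receptive field on the input at this output position is [12 16 / 19 4]. Elementwise product with the kernel and sum: 12·-1 + 19·-1.

-11 -31 -22
-26 -3 -33
-36 -16 -14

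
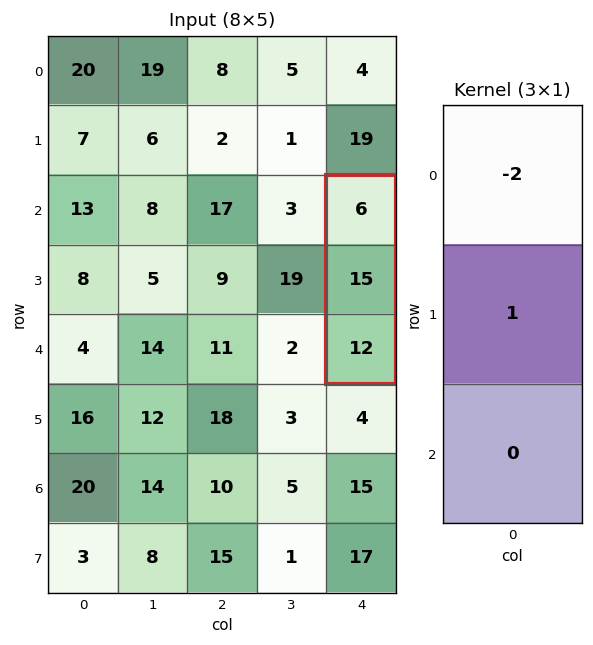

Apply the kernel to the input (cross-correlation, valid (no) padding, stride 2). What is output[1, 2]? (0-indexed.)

3

The receptive field on the input at this output position is [6 / 15 / 12]. Elementwise product with the kernel and sum: 6·-2 + 15·1.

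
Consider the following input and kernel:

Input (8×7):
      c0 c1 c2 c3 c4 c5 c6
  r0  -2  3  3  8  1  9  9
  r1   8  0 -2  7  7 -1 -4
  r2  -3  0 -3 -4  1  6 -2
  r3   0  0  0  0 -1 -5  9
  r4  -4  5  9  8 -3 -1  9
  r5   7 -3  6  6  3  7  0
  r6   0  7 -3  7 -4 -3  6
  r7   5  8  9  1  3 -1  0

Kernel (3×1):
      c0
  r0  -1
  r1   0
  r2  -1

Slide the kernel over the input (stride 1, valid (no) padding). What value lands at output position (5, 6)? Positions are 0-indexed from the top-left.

0

The receptive field on the input at this output position is [0 / 6 / 0]. Elementwise product with the kernel and sum: 0·-1 + 0·-1.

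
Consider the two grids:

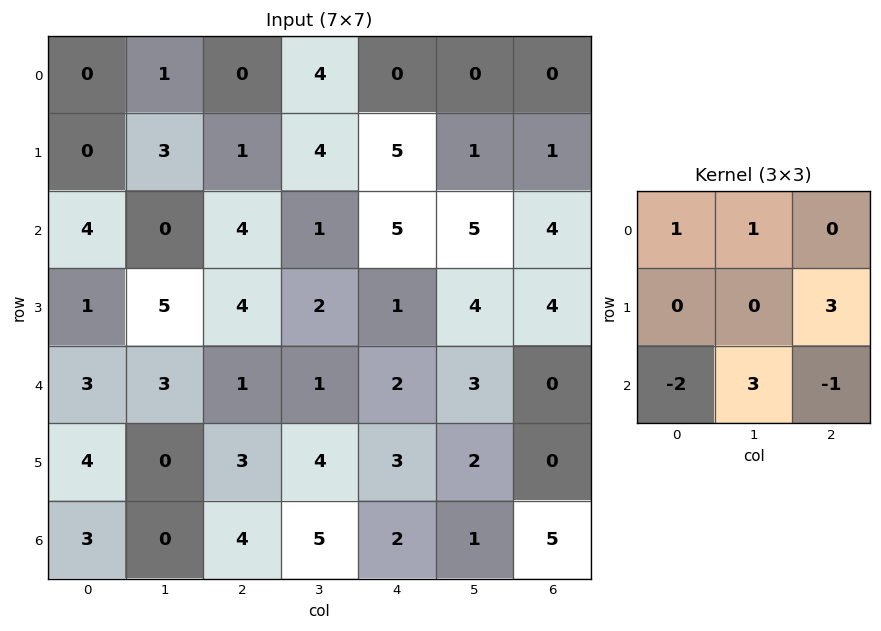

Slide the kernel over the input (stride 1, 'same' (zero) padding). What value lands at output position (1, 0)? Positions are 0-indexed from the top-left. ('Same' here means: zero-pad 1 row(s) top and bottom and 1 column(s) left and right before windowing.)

The receptive field on the zero-padded input at this output position is [0 0 1 / 0 0 3 / 0 4 0]. Elementwise product with the kernel and sum: 0·1 + 0·1 + 3·3 + 0·-2 + 4·3 + 0·-1.

21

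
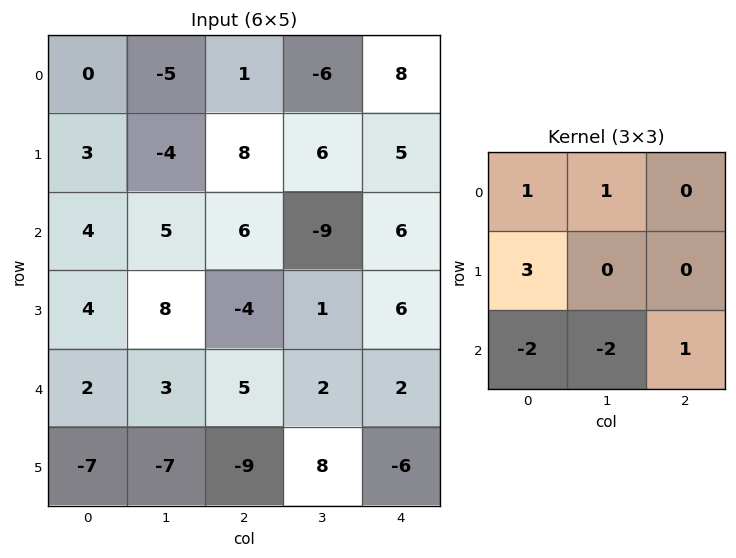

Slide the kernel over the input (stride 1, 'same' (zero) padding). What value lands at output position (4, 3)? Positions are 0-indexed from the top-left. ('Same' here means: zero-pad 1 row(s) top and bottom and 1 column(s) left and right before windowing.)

The receptive field on the zero-padded input at this output position is [-4 1 6 / 5 2 2 / -9 8 -6]. Elementwise product with the kernel and sum: -4·1 + 1·1 + 5·3 + -9·-2 + 8·-2 + -6·1.

8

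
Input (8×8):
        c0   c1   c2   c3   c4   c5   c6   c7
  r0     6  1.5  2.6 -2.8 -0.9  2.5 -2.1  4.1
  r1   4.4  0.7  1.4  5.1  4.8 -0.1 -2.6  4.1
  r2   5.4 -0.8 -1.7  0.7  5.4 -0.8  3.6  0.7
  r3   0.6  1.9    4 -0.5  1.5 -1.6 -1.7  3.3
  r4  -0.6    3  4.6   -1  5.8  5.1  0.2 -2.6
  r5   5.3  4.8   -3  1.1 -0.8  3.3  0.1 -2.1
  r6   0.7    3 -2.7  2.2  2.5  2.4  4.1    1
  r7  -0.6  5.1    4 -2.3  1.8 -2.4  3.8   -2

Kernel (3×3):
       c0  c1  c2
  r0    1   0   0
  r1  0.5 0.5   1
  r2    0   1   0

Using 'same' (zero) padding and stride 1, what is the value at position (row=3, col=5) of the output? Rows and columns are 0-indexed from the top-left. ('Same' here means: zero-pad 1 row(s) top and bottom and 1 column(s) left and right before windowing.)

8.75

The receptive field on the zero-padded input at this output position is [5.4 -0.8 3.6 / 1.5 -1.6 -1.7 / 5.8 5.1 0.2]. Elementwise product with the kernel and sum: 5.4·1 + 1.5·0.5 + -1.6·0.5 + -1.7·1 + 5.1·1.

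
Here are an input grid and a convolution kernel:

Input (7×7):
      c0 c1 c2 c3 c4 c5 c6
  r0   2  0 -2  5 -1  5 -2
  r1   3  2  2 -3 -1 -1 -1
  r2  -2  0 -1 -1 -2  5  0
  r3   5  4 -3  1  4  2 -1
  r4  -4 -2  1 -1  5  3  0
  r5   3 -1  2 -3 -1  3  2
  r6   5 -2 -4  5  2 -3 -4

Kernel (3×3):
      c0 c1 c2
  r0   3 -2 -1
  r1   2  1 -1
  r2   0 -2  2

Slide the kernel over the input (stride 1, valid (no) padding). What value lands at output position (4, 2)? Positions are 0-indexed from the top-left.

-4

The receptive field on the input at this output position is [1 -1 5 / 2 -3 -1 / -4 5 2]. Elementwise product with the kernel and sum: 1·3 + -1·-2 + 5·-1 + 2·2 + -3·1 + -1·-1 + 5·-2 + 2·2.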